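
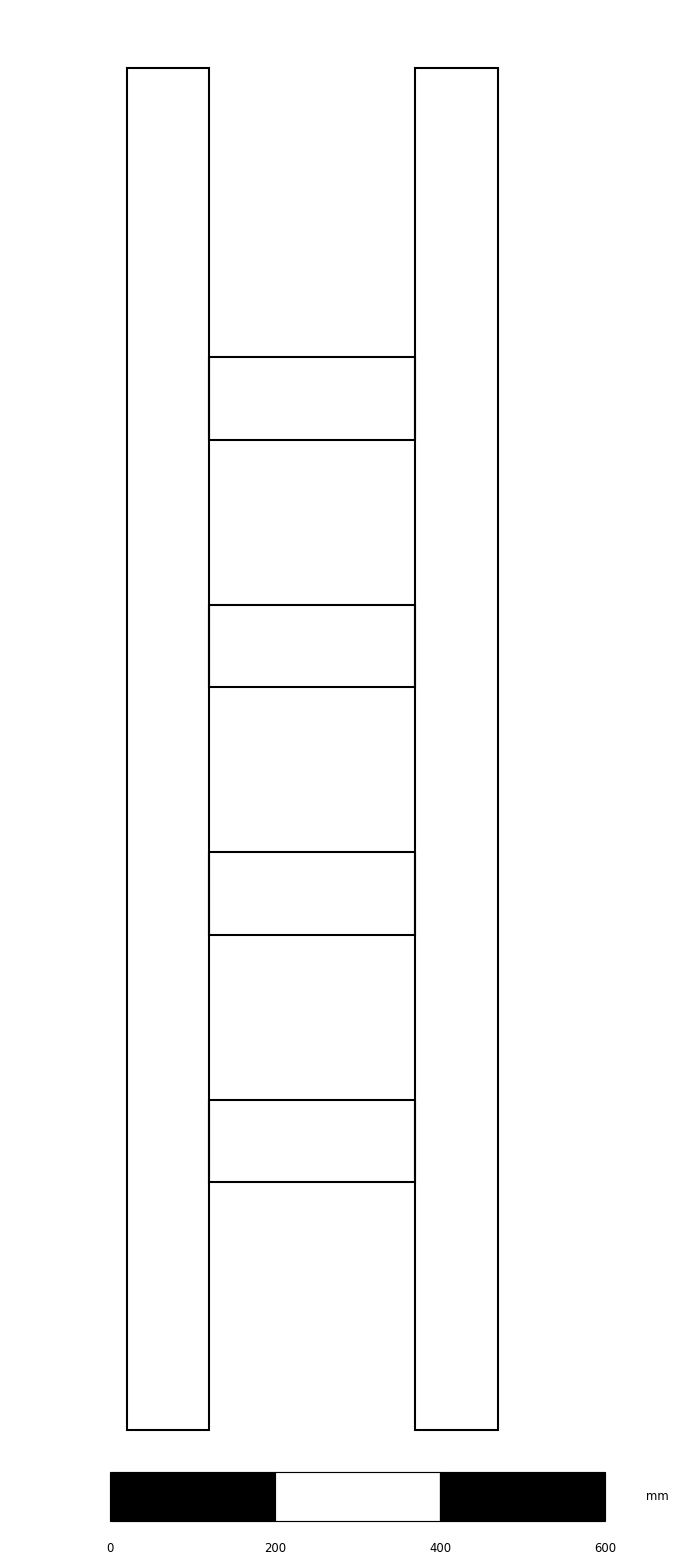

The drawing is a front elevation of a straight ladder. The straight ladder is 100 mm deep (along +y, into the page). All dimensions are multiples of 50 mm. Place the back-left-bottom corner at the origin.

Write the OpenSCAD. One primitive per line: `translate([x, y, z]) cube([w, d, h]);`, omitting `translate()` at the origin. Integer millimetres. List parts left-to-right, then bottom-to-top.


cube([100, 100, 1650]);
translate([100, 0, 300]) cube([250, 100, 100]);
translate([100, 0, 600]) cube([250, 100, 100]);
translate([100, 0, 900]) cube([250, 100, 100]);
translate([100, 0, 1200]) cube([250, 100, 100]);
translate([350, 0, 0]) cube([100, 100, 1650]);


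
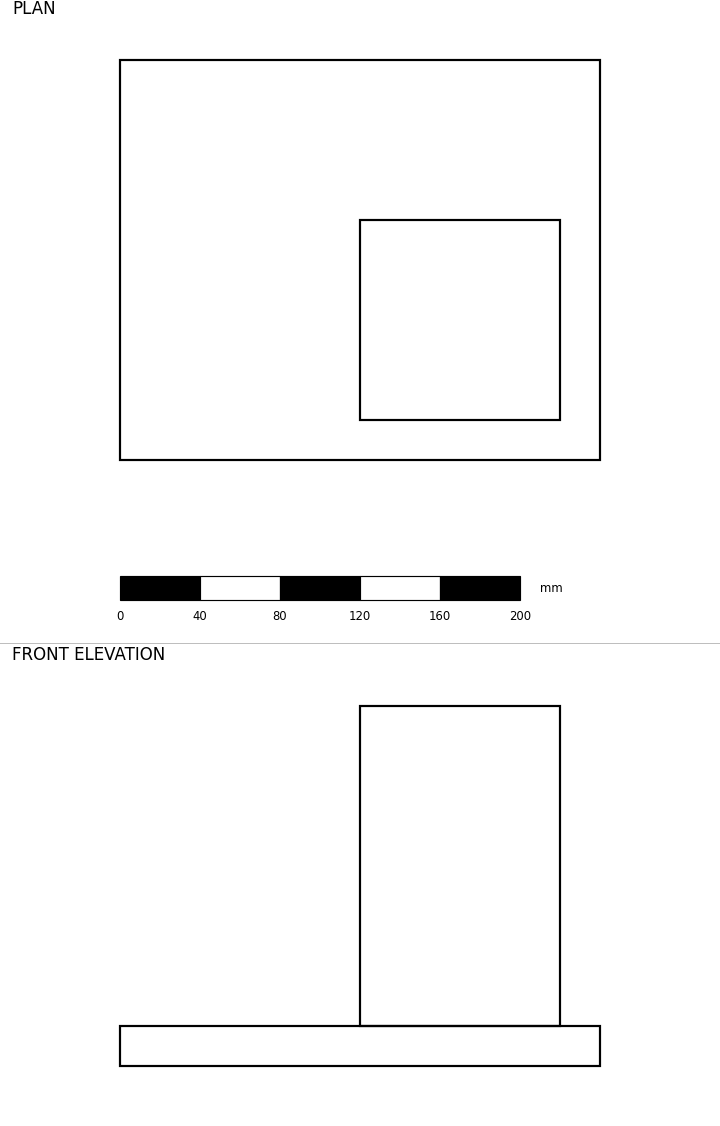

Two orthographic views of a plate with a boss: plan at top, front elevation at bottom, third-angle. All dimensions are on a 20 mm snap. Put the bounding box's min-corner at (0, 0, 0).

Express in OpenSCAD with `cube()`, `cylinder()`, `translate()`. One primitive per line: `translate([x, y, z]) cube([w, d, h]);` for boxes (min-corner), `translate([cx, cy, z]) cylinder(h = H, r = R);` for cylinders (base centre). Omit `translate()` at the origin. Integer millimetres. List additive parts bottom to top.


cube([240, 200, 20]);
translate([120, 20, 20]) cube([100, 100, 160]);


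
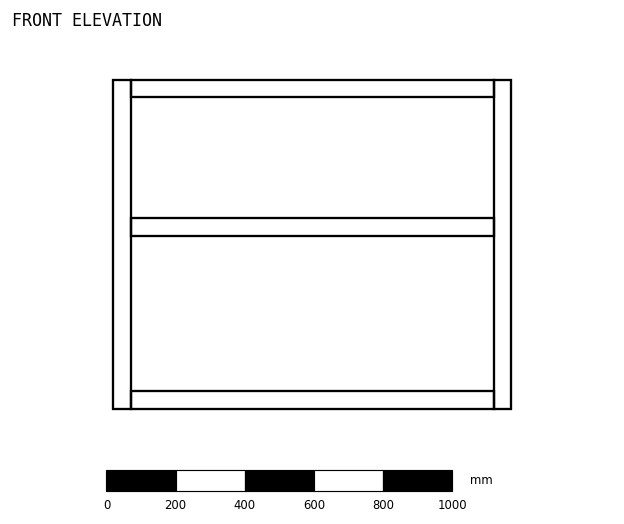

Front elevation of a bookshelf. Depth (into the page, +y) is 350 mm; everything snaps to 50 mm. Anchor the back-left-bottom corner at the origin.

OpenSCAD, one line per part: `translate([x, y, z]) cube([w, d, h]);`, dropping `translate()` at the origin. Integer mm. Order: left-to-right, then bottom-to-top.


cube([50, 350, 950]);
translate([50, 0, 0]) cube([1050, 350, 50]);
translate([50, 0, 500]) cube([1050, 350, 50]);
translate([50, 0, 900]) cube([1050, 350, 50]);
translate([1100, 0, 0]) cube([50, 350, 950]);


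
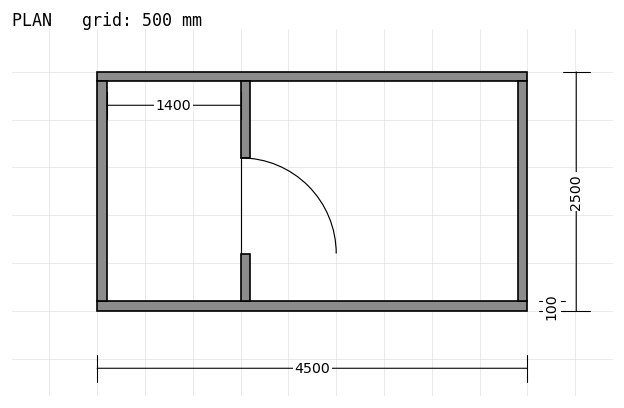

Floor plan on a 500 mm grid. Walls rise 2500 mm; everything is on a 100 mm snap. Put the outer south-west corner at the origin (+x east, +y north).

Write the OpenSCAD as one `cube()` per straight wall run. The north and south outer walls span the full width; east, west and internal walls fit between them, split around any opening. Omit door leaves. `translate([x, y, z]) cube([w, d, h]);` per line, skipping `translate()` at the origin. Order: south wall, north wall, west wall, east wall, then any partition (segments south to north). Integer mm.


cube([4500, 100, 2500]);
translate([0, 2400, 0]) cube([4500, 100, 2500]);
translate([0, 100, 0]) cube([100, 2300, 2500]);
translate([4400, 100, 0]) cube([100, 2300, 2500]);
translate([1500, 100, 0]) cube([100, 500, 2500]);
translate([1500, 1600, 0]) cube([100, 800, 2500]);


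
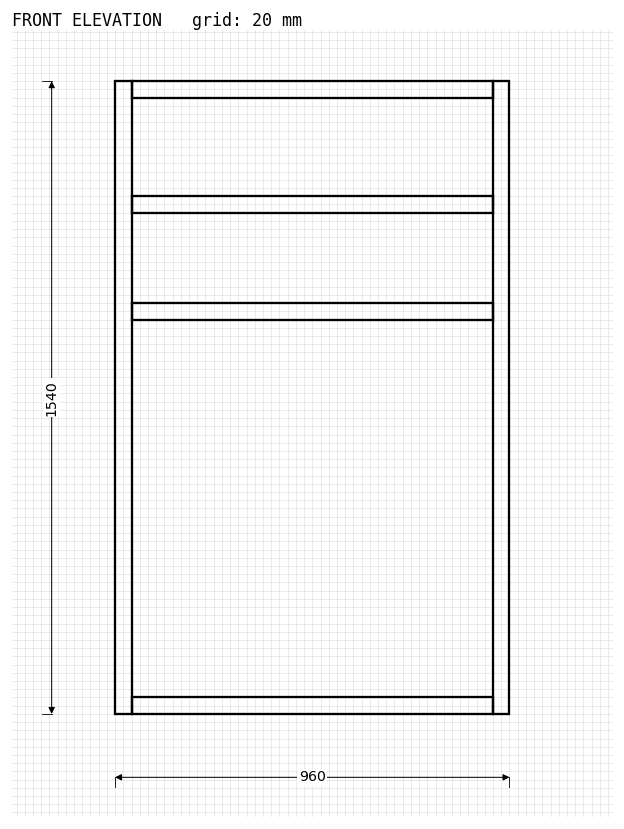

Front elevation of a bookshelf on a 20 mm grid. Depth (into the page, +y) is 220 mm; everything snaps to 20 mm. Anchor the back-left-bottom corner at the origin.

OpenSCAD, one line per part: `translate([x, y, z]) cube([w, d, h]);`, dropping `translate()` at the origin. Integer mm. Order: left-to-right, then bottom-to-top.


cube([40, 220, 1540]);
translate([40, 0, 0]) cube([880, 220, 40]);
translate([40, 0, 960]) cube([880, 220, 40]);
translate([40, 0, 1220]) cube([880, 220, 40]);
translate([40, 0, 1500]) cube([880, 220, 40]);
translate([920, 0, 0]) cube([40, 220, 1540]);


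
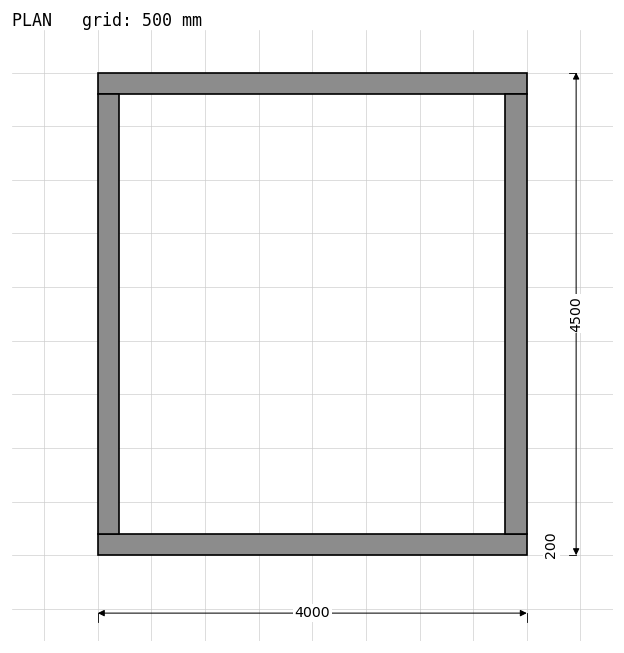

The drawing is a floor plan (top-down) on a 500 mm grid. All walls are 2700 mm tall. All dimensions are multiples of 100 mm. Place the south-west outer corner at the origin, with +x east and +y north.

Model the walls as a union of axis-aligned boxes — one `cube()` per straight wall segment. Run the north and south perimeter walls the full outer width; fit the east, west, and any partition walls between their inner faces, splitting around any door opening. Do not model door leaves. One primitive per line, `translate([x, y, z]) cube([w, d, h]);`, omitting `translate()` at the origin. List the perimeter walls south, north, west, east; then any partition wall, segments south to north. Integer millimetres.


cube([4000, 200, 2700]);
translate([0, 4300, 0]) cube([4000, 200, 2700]);
translate([0, 200, 0]) cube([200, 4100, 2700]);
translate([3800, 200, 0]) cube([200, 4100, 2700]);


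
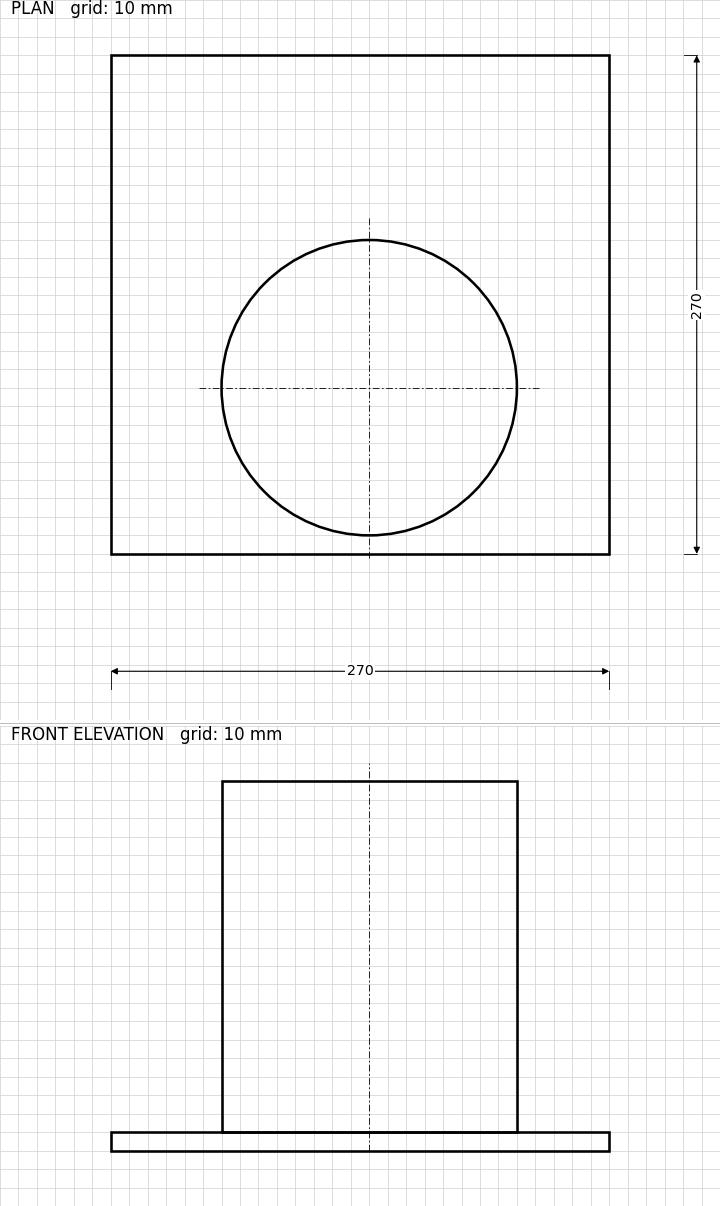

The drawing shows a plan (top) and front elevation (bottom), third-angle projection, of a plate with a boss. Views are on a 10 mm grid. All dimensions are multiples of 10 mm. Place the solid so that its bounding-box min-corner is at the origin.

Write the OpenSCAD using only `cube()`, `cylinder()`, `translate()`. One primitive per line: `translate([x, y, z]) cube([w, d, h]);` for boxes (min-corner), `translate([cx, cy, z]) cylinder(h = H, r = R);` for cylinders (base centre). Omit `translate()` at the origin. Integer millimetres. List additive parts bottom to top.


cube([270, 270, 10]);
translate([140, 90, 10]) cylinder(h = 190, r = 80);


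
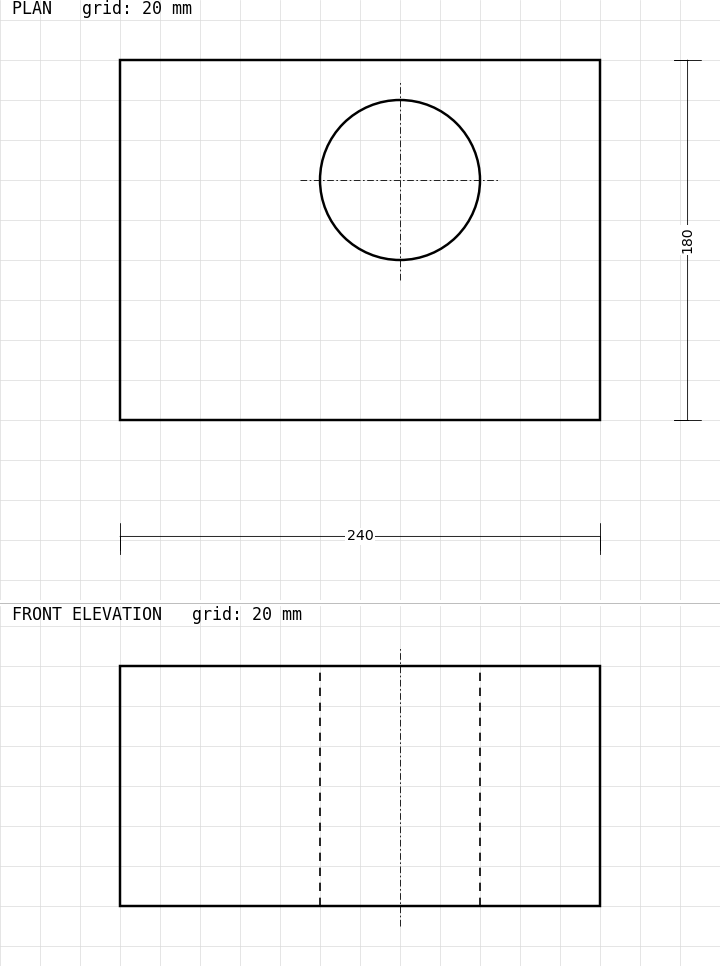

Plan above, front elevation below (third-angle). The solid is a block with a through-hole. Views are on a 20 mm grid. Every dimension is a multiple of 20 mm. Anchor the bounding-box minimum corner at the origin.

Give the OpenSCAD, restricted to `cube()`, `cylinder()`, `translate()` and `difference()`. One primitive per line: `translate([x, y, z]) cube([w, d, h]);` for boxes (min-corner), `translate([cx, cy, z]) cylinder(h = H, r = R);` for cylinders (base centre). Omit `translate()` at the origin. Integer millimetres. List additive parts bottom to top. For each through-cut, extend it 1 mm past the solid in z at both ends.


difference() {
  cube([240, 180, 120]);
  translate([140, 120, -1]) cylinder(h = 122, r = 40);
}


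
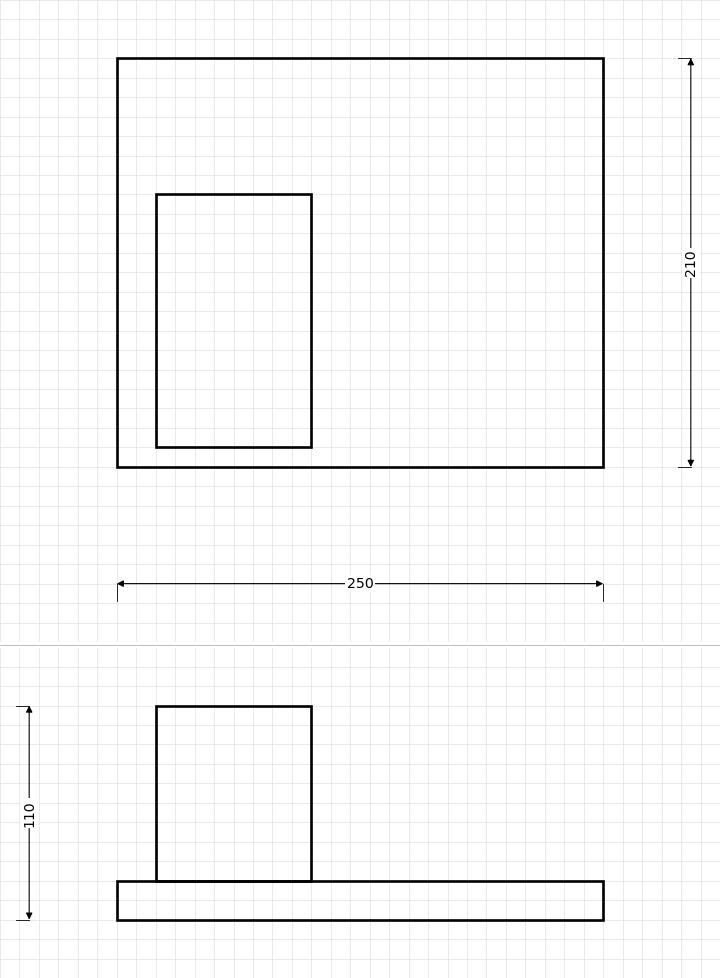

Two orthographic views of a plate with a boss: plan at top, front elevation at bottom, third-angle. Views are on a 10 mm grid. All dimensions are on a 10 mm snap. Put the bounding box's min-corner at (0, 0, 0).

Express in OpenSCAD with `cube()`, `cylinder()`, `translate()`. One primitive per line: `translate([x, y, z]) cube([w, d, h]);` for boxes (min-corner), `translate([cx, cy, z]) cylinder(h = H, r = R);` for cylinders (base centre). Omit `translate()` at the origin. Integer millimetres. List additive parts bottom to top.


cube([250, 210, 20]);
translate([20, 10, 20]) cube([80, 130, 90]);


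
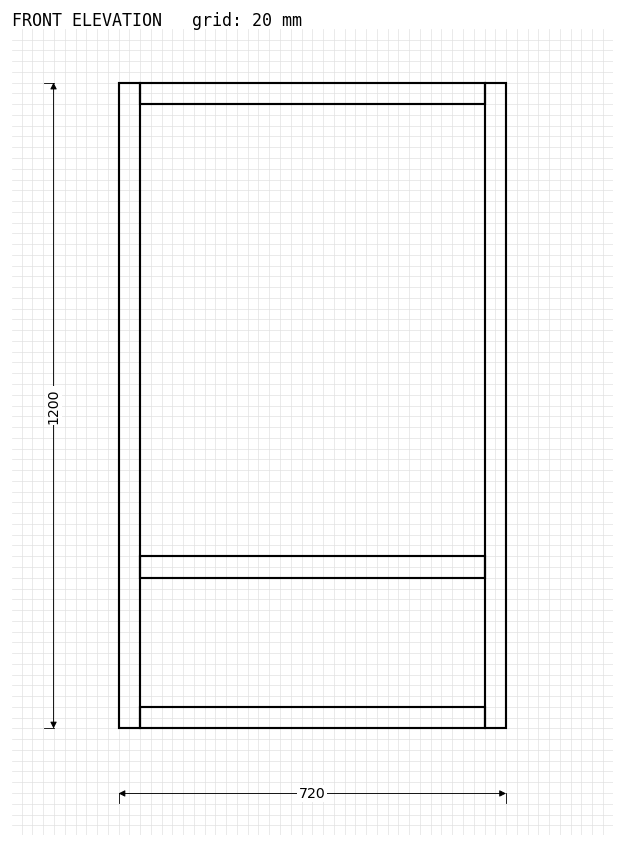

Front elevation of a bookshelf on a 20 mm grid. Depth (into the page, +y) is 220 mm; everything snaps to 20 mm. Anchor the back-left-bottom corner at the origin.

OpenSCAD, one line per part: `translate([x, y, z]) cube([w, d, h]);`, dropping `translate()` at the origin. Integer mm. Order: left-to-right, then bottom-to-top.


cube([40, 220, 1200]);
translate([40, 0, 0]) cube([640, 220, 40]);
translate([40, 0, 280]) cube([640, 220, 40]);
translate([40, 0, 1160]) cube([640, 220, 40]);
translate([680, 0, 0]) cube([40, 220, 1200]);


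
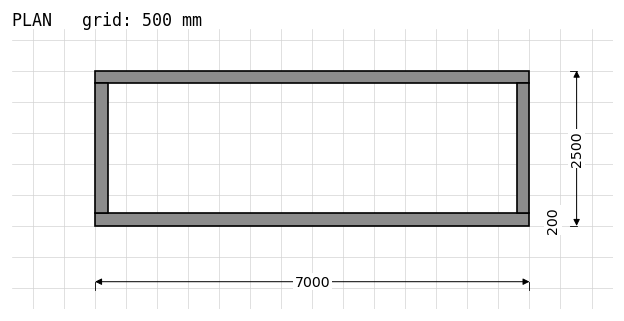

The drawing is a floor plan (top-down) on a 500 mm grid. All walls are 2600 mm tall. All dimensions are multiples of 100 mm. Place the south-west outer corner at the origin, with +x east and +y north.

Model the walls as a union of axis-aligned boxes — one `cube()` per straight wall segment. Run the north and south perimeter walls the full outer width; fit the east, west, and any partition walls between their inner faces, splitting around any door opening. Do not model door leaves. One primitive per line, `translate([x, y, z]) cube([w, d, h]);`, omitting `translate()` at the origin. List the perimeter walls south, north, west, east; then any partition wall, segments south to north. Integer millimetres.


cube([7000, 200, 2600]);
translate([0, 2300, 0]) cube([7000, 200, 2600]);
translate([0, 200, 0]) cube([200, 2100, 2600]);
translate([6800, 200, 0]) cube([200, 2100, 2600]);


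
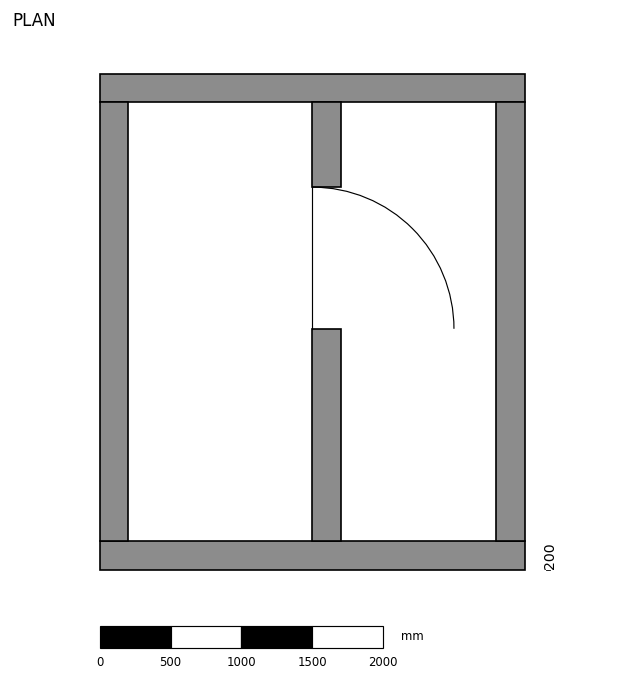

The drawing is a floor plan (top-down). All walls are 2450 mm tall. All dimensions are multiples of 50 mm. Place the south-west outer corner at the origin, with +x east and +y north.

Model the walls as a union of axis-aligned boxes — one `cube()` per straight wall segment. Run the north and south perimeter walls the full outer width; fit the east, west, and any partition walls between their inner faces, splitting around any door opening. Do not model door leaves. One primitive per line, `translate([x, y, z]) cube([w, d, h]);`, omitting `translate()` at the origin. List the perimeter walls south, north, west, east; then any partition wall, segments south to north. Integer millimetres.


cube([3000, 200, 2450]);
translate([0, 3300, 0]) cube([3000, 200, 2450]);
translate([0, 200, 0]) cube([200, 3100, 2450]);
translate([2800, 200, 0]) cube([200, 3100, 2450]);
translate([1500, 200, 0]) cube([200, 1500, 2450]);
translate([1500, 2700, 0]) cube([200, 600, 2450]);


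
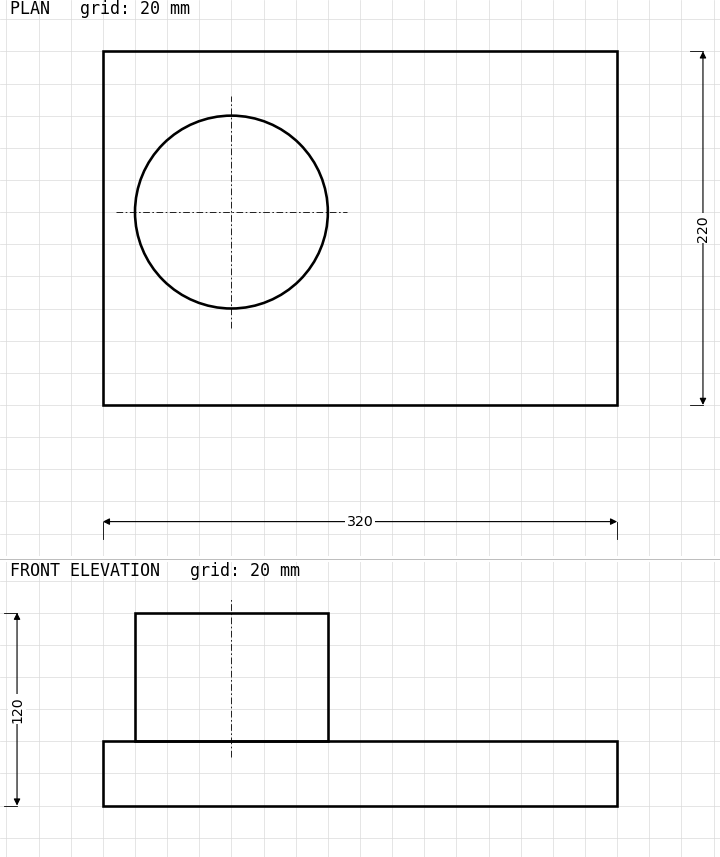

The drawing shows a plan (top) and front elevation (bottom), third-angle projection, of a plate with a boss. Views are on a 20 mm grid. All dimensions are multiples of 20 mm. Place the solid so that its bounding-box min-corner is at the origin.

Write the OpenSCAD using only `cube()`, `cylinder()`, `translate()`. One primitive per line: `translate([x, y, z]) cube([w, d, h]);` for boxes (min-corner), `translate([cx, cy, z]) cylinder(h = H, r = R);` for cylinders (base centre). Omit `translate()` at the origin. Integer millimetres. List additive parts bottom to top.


cube([320, 220, 40]);
translate([80, 120, 40]) cylinder(h = 80, r = 60);


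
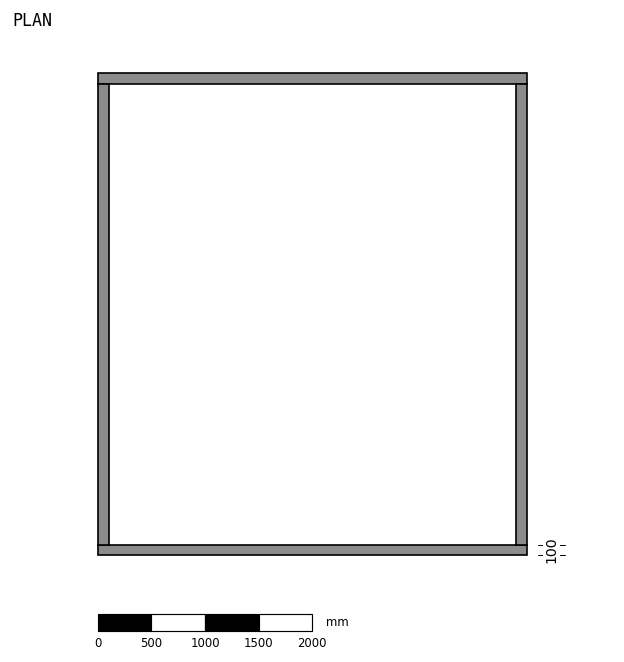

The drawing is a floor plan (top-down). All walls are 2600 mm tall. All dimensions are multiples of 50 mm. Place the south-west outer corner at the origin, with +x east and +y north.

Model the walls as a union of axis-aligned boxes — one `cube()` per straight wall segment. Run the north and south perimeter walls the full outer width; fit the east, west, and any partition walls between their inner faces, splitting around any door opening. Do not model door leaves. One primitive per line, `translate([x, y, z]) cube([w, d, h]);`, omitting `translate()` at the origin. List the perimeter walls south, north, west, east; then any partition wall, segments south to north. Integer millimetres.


cube([4000, 100, 2600]);
translate([0, 4400, 0]) cube([4000, 100, 2600]);
translate([0, 100, 0]) cube([100, 4300, 2600]);
translate([3900, 100, 0]) cube([100, 4300, 2600]);


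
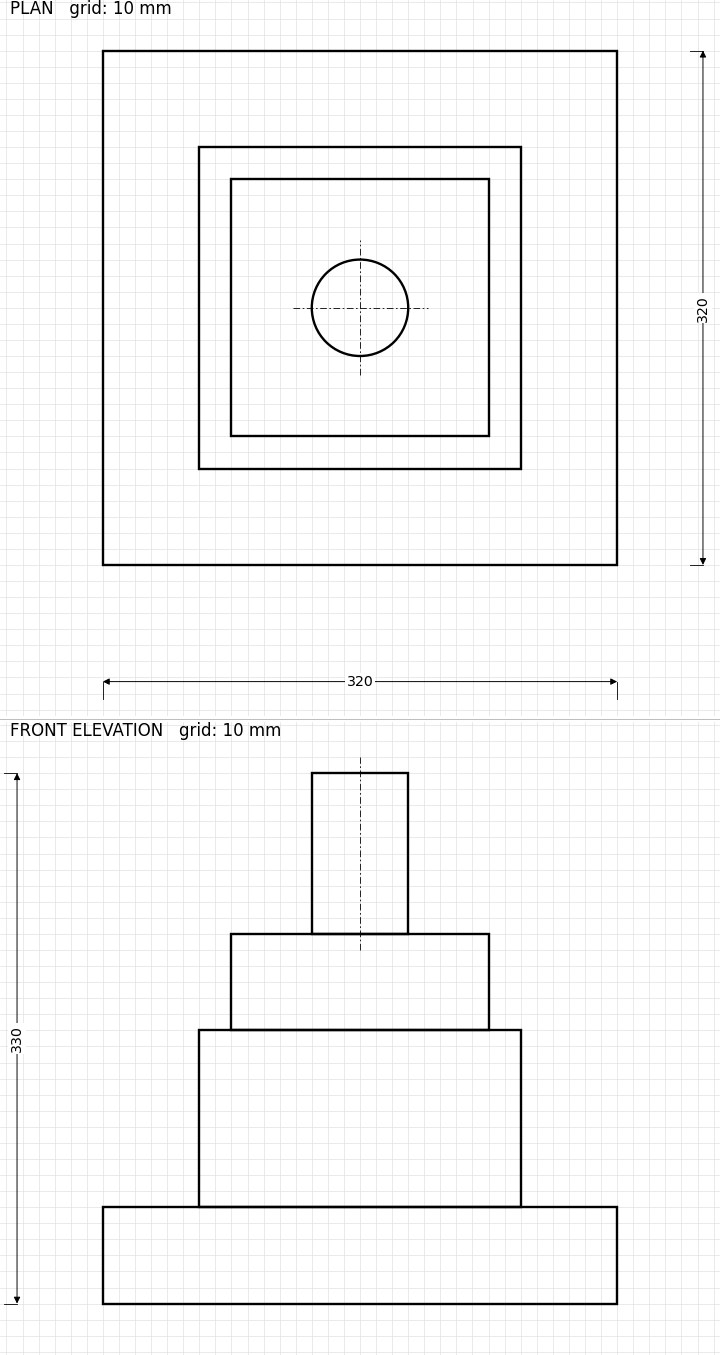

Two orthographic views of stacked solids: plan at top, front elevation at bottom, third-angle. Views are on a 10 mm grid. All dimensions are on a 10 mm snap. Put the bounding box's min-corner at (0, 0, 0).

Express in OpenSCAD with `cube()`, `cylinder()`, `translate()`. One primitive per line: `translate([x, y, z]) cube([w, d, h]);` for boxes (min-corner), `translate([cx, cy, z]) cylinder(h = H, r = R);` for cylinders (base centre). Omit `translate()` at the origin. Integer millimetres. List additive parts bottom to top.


cube([320, 320, 60]);
translate([60, 60, 60]) cube([200, 200, 110]);
translate([80, 80, 170]) cube([160, 160, 60]);
translate([160, 160, 230]) cylinder(h = 100, r = 30);


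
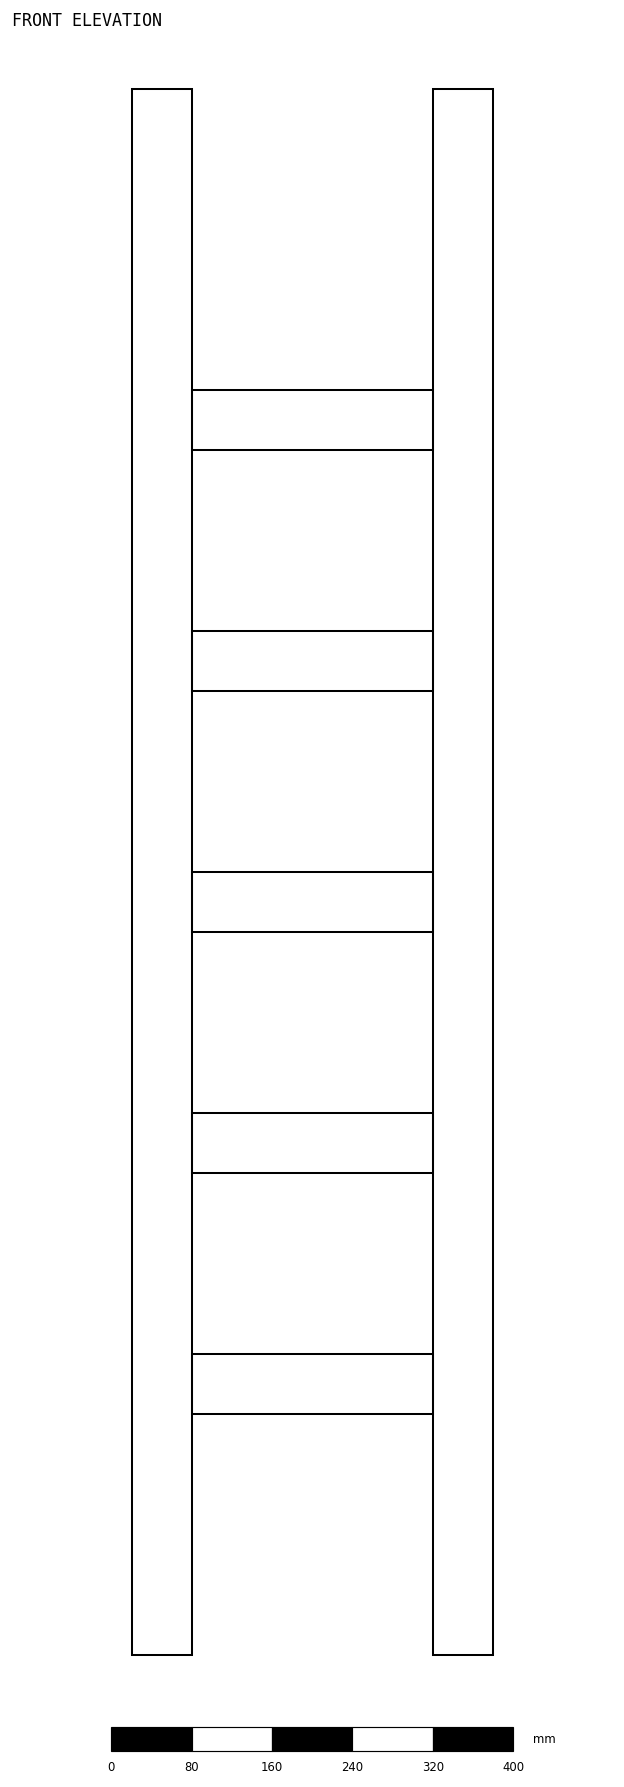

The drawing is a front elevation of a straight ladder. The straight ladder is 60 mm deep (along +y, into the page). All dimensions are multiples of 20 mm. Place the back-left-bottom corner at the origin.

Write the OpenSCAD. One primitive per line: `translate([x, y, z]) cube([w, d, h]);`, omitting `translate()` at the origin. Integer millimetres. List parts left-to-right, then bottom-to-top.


cube([60, 60, 1560]);
translate([60, 0, 240]) cube([240, 60, 60]);
translate([60, 0, 480]) cube([240, 60, 60]);
translate([60, 0, 720]) cube([240, 60, 60]);
translate([60, 0, 960]) cube([240, 60, 60]);
translate([60, 0, 1200]) cube([240, 60, 60]);
translate([300, 0, 0]) cube([60, 60, 1560]);


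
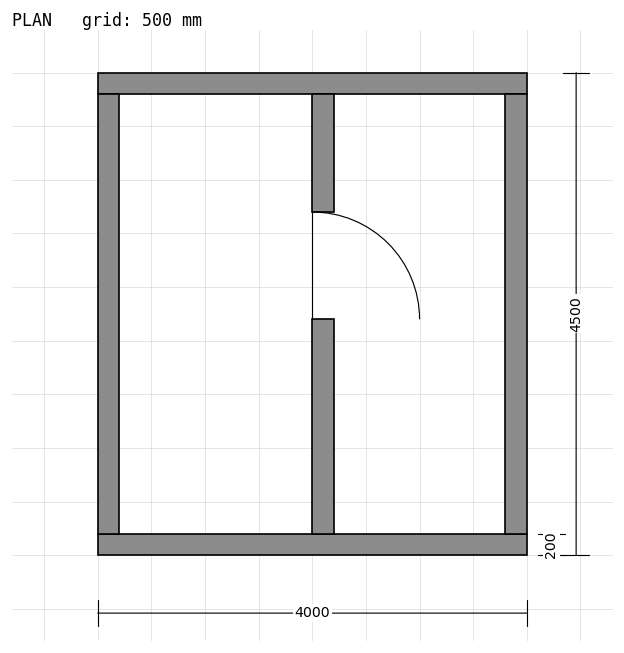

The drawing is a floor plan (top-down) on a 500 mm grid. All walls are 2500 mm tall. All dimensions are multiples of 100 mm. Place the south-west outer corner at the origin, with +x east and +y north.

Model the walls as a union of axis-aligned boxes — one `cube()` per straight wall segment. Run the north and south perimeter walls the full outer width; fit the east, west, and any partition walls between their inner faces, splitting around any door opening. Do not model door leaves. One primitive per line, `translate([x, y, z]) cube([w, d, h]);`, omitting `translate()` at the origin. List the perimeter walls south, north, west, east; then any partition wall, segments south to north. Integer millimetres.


cube([4000, 200, 2500]);
translate([0, 4300, 0]) cube([4000, 200, 2500]);
translate([0, 200, 0]) cube([200, 4100, 2500]);
translate([3800, 200, 0]) cube([200, 4100, 2500]);
translate([2000, 200, 0]) cube([200, 2000, 2500]);
translate([2000, 3200, 0]) cube([200, 1100, 2500]);


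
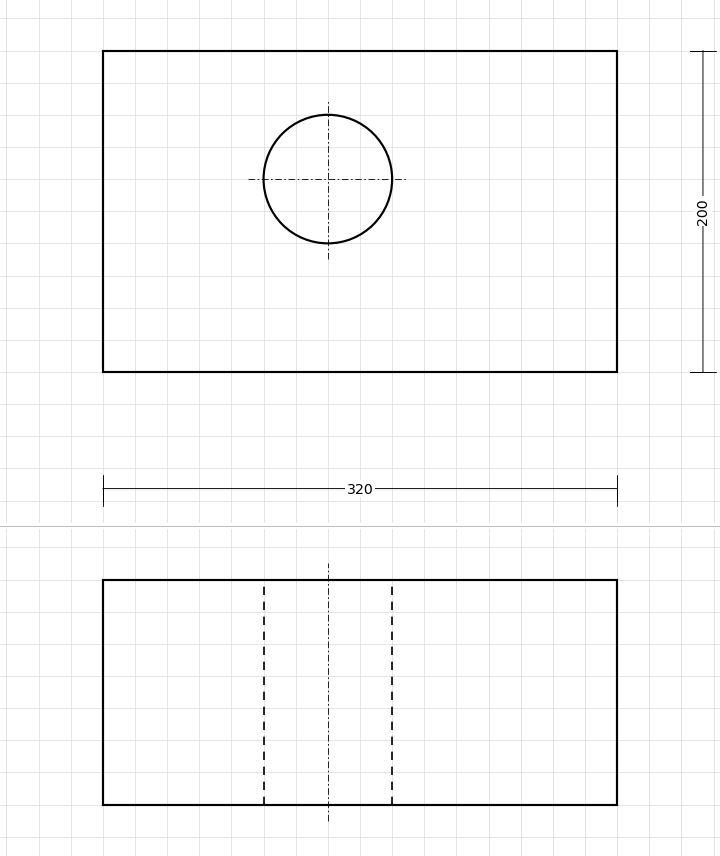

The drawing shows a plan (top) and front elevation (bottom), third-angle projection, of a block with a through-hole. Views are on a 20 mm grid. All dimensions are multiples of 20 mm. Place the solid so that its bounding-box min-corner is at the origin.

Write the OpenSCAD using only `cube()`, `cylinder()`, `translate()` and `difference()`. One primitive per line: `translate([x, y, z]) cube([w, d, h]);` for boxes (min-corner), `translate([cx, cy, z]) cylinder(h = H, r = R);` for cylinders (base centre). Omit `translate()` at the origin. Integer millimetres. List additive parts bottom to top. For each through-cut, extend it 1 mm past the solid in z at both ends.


difference() {
  cube([320, 200, 140]);
  translate([140, 120, -1]) cylinder(h = 142, r = 40);
}


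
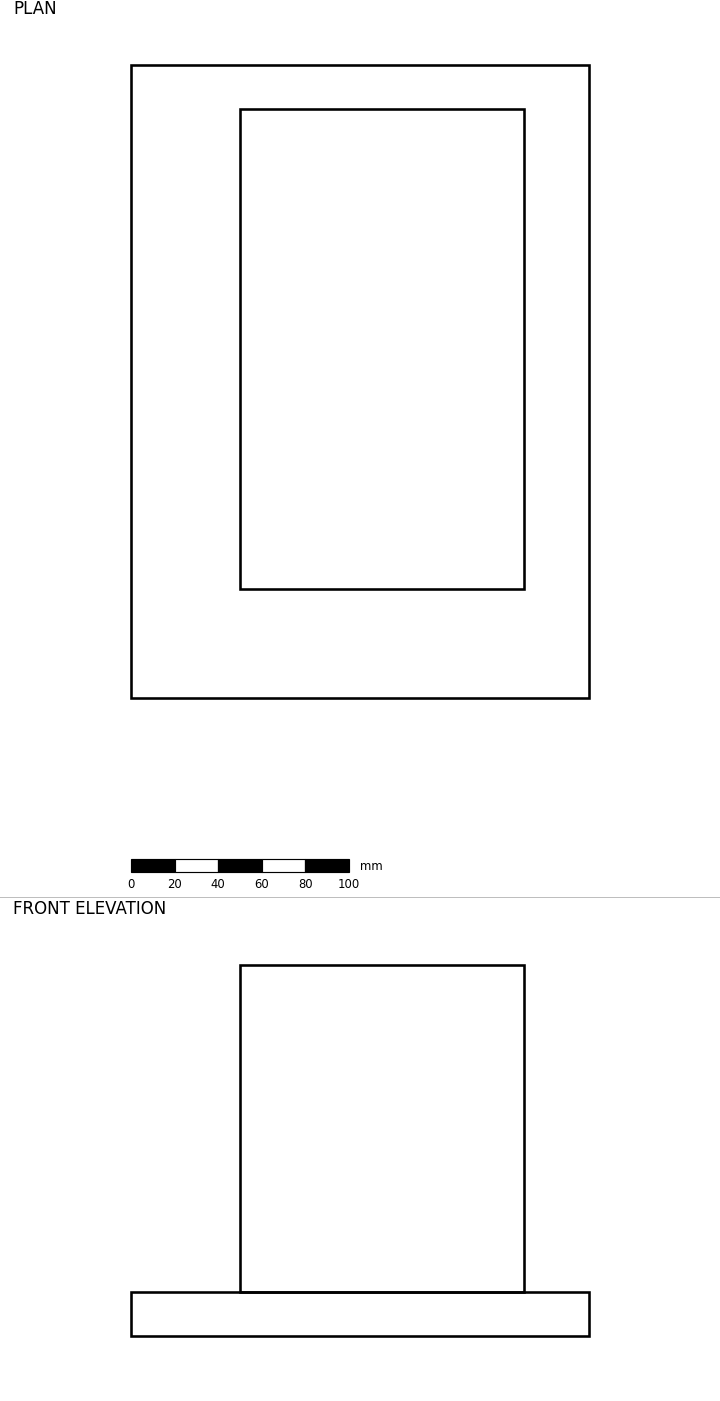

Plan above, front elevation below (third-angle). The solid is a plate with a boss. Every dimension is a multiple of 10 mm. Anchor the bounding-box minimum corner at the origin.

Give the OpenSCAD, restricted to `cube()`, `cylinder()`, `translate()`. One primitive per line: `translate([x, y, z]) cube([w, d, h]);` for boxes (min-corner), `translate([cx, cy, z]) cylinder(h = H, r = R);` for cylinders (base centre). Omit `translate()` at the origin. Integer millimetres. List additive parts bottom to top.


cube([210, 290, 20]);
translate([50, 50, 20]) cube([130, 220, 150]);


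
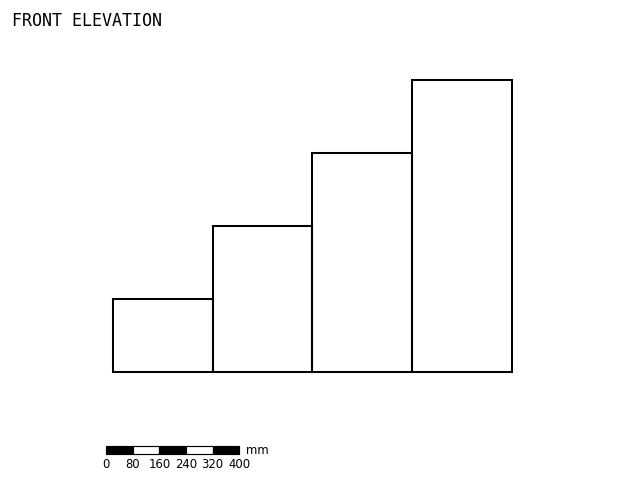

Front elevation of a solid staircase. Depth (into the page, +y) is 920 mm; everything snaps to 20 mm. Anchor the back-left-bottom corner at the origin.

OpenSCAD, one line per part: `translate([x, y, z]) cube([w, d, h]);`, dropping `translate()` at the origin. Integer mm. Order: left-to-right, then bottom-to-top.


cube([300, 920, 220]);
translate([300, 0, 0]) cube([300, 920, 440]);
translate([600, 0, 0]) cube([300, 920, 660]);
translate([900, 0, 0]) cube([300, 920, 880]);


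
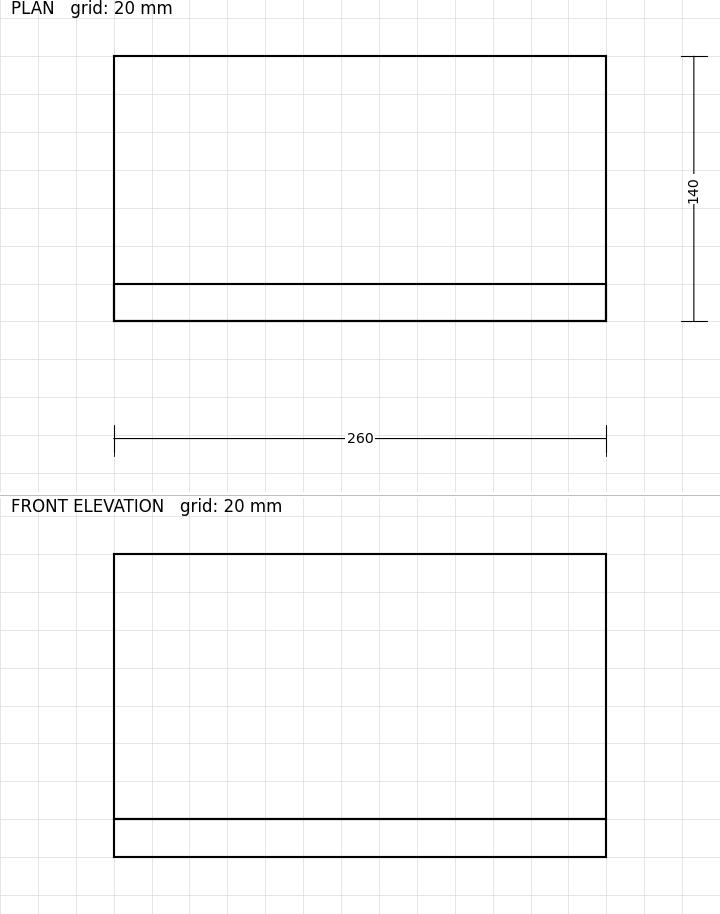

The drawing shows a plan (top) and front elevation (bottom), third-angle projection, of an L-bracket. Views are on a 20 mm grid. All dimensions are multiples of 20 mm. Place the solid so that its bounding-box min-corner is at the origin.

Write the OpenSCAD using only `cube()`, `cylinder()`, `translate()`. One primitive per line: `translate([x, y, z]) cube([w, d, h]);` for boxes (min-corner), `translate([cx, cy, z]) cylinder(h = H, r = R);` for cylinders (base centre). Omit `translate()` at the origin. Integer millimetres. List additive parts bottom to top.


cube([260, 140, 20]);
translate([0, 0, 20]) cube([260, 20, 140]);


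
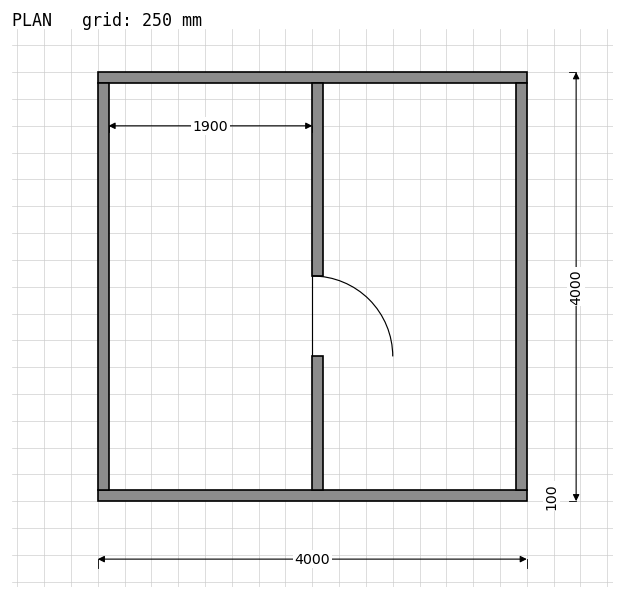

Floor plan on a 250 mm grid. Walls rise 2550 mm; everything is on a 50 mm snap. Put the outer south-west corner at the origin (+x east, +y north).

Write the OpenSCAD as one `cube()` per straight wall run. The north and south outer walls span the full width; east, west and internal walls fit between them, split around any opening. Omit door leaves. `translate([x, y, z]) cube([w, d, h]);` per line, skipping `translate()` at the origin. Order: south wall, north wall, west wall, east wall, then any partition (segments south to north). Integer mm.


cube([4000, 100, 2550]);
translate([0, 3900, 0]) cube([4000, 100, 2550]);
translate([0, 100, 0]) cube([100, 3800, 2550]);
translate([3900, 100, 0]) cube([100, 3800, 2550]);
translate([2000, 100, 0]) cube([100, 1250, 2550]);
translate([2000, 2100, 0]) cube([100, 1800, 2550]);


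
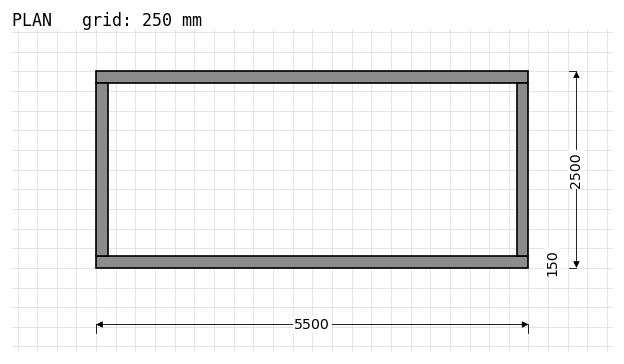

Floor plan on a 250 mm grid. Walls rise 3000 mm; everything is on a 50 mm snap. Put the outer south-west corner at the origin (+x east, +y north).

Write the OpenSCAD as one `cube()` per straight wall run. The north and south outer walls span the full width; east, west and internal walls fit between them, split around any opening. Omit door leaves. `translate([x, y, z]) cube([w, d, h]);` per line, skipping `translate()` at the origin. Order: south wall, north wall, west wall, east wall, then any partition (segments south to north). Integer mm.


cube([5500, 150, 3000]);
translate([0, 2350, 0]) cube([5500, 150, 3000]);
translate([0, 150, 0]) cube([150, 2200, 3000]);
translate([5350, 150, 0]) cube([150, 2200, 3000]);


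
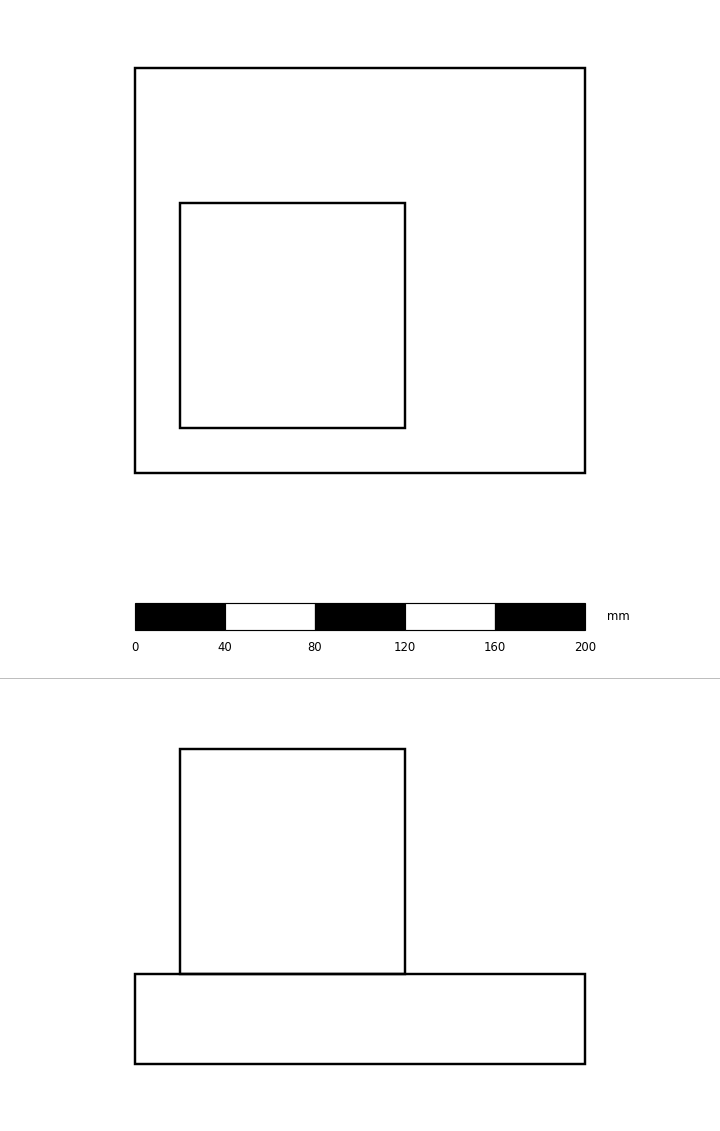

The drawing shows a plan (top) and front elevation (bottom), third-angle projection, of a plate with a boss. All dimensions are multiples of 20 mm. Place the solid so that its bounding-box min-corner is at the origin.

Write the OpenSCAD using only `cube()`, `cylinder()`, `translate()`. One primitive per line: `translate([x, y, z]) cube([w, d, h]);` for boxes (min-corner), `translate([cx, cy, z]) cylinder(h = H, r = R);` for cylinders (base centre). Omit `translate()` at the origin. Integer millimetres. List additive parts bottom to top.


cube([200, 180, 40]);
translate([20, 20, 40]) cube([100, 100, 100]);


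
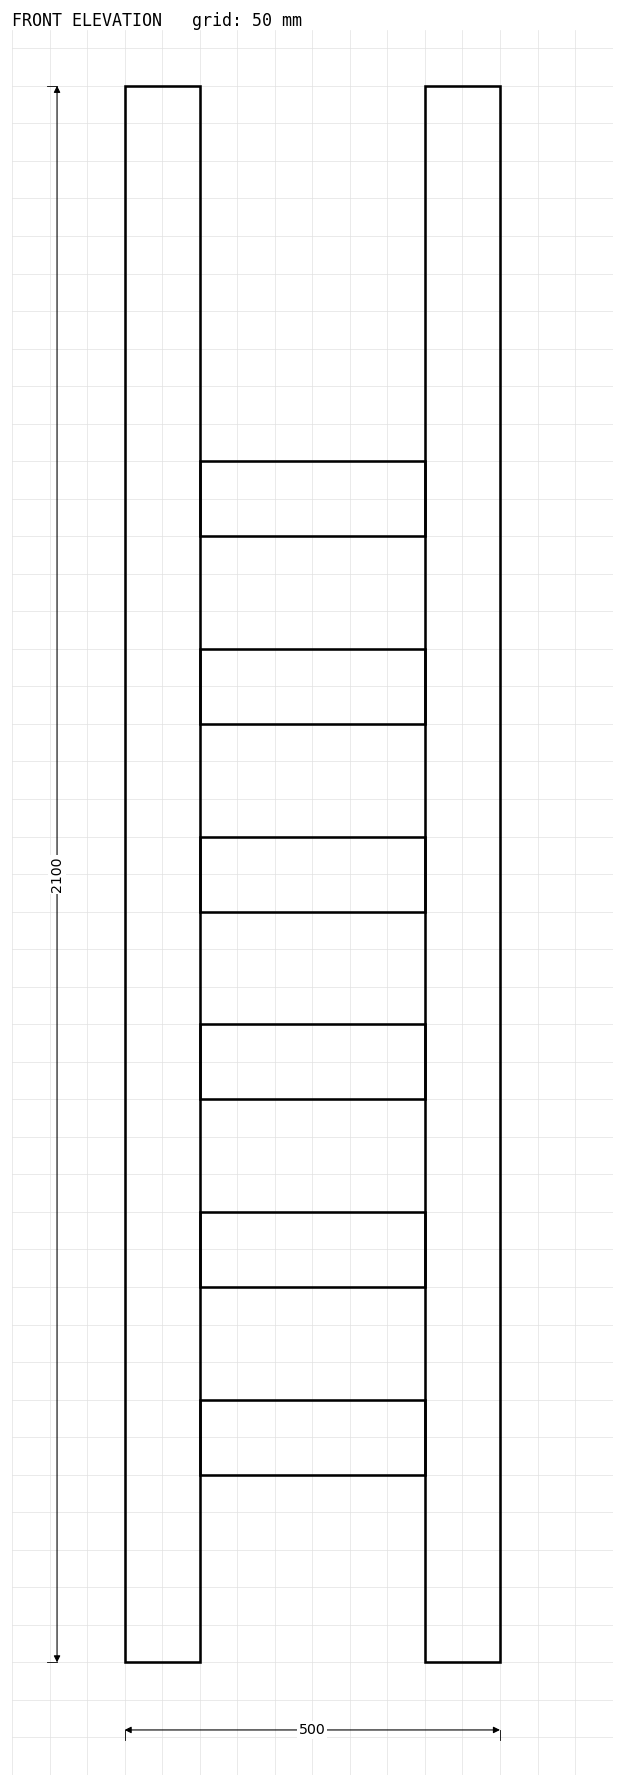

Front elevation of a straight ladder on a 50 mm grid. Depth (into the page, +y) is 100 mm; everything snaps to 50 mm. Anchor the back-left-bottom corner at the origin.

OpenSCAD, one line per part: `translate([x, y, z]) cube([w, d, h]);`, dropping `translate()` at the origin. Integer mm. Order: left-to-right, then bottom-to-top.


cube([100, 100, 2100]);
translate([100, 0, 250]) cube([300, 100, 100]);
translate([100, 0, 500]) cube([300, 100, 100]);
translate([100, 0, 750]) cube([300, 100, 100]);
translate([100, 0, 1000]) cube([300, 100, 100]);
translate([100, 0, 1250]) cube([300, 100, 100]);
translate([100, 0, 1500]) cube([300, 100, 100]);
translate([400, 0, 0]) cube([100, 100, 2100]);


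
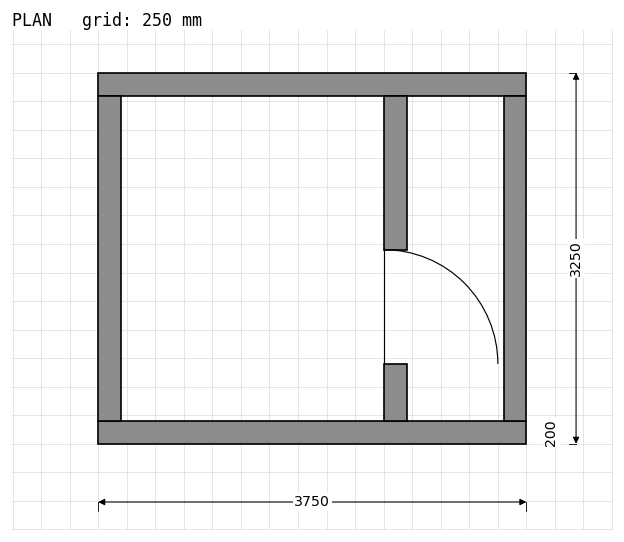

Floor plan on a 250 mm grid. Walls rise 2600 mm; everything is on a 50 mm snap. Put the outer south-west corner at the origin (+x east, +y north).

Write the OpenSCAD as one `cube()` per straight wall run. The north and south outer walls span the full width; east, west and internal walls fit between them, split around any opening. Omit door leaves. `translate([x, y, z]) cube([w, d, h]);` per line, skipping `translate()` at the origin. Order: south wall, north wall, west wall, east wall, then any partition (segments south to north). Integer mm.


cube([3750, 200, 2600]);
translate([0, 3050, 0]) cube([3750, 200, 2600]);
translate([0, 200, 0]) cube([200, 2850, 2600]);
translate([3550, 200, 0]) cube([200, 2850, 2600]);
translate([2500, 200, 0]) cube([200, 500, 2600]);
translate([2500, 1700, 0]) cube([200, 1350, 2600]);


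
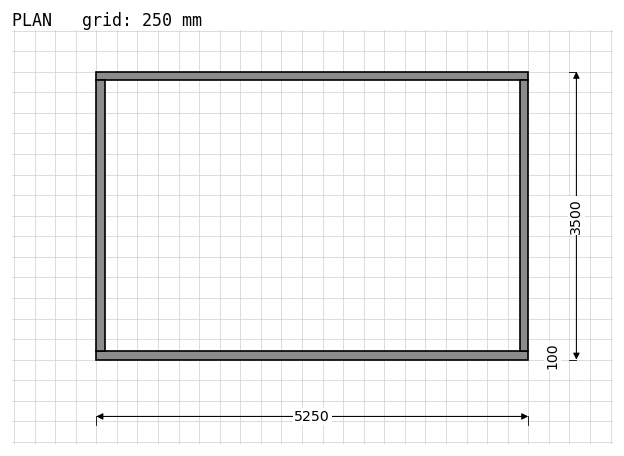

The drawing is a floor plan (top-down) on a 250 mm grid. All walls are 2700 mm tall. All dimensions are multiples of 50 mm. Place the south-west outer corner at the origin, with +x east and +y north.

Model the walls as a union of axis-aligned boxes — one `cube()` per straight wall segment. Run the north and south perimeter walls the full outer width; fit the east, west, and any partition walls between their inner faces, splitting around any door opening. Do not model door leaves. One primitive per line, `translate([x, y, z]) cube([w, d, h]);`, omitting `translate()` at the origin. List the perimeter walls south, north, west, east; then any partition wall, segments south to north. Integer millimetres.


cube([5250, 100, 2700]);
translate([0, 3400, 0]) cube([5250, 100, 2700]);
translate([0, 100, 0]) cube([100, 3300, 2700]);
translate([5150, 100, 0]) cube([100, 3300, 2700]);


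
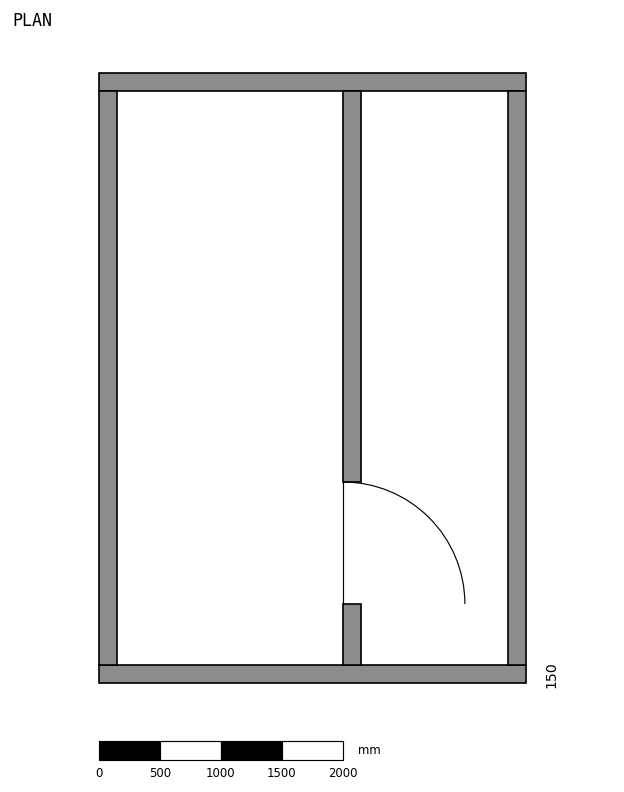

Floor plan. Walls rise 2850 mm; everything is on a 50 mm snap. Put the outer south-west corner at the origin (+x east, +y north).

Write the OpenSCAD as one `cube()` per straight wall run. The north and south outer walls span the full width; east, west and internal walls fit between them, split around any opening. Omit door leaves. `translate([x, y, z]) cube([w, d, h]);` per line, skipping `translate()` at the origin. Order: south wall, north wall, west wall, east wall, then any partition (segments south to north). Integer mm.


cube([3500, 150, 2850]);
translate([0, 4850, 0]) cube([3500, 150, 2850]);
translate([0, 150, 0]) cube([150, 4700, 2850]);
translate([3350, 150, 0]) cube([150, 4700, 2850]);
translate([2000, 150, 0]) cube([150, 500, 2850]);
translate([2000, 1650, 0]) cube([150, 3200, 2850]);


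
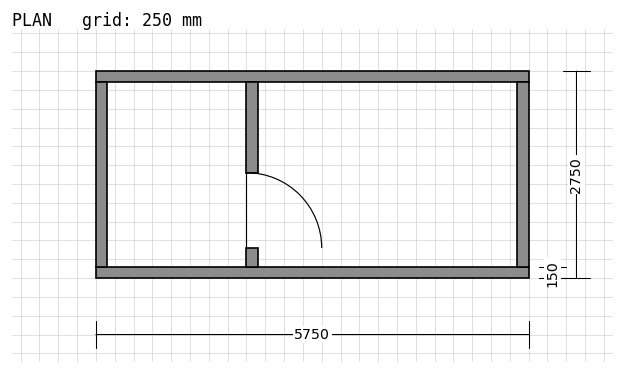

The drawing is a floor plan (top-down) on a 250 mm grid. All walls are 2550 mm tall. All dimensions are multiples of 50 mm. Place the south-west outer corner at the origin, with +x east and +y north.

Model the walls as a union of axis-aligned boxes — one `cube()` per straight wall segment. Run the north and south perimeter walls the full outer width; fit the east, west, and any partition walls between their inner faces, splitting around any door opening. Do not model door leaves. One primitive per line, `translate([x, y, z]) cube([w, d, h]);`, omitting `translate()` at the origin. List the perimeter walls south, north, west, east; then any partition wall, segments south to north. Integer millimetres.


cube([5750, 150, 2550]);
translate([0, 2600, 0]) cube([5750, 150, 2550]);
translate([0, 150, 0]) cube([150, 2450, 2550]);
translate([5600, 150, 0]) cube([150, 2450, 2550]);
translate([2000, 150, 0]) cube([150, 250, 2550]);
translate([2000, 1400, 0]) cube([150, 1200, 2550]);


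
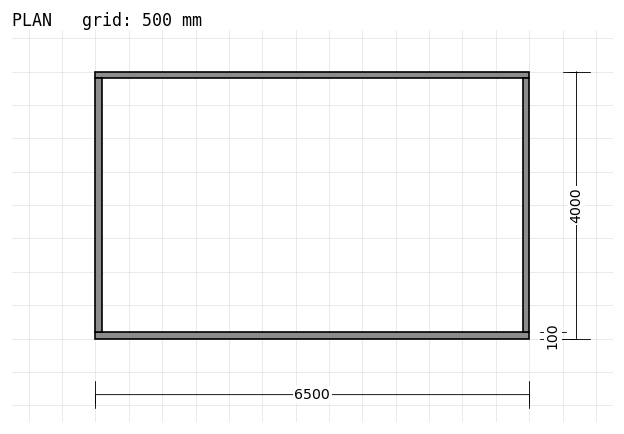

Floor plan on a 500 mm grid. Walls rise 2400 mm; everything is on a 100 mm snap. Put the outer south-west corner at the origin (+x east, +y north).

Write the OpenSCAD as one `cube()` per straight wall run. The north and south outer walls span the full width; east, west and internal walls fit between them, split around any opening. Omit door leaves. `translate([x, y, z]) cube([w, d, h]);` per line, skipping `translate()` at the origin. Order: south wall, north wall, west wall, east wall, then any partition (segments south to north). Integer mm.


cube([6500, 100, 2400]);
translate([0, 3900, 0]) cube([6500, 100, 2400]);
translate([0, 100, 0]) cube([100, 3800, 2400]);
translate([6400, 100, 0]) cube([100, 3800, 2400]);


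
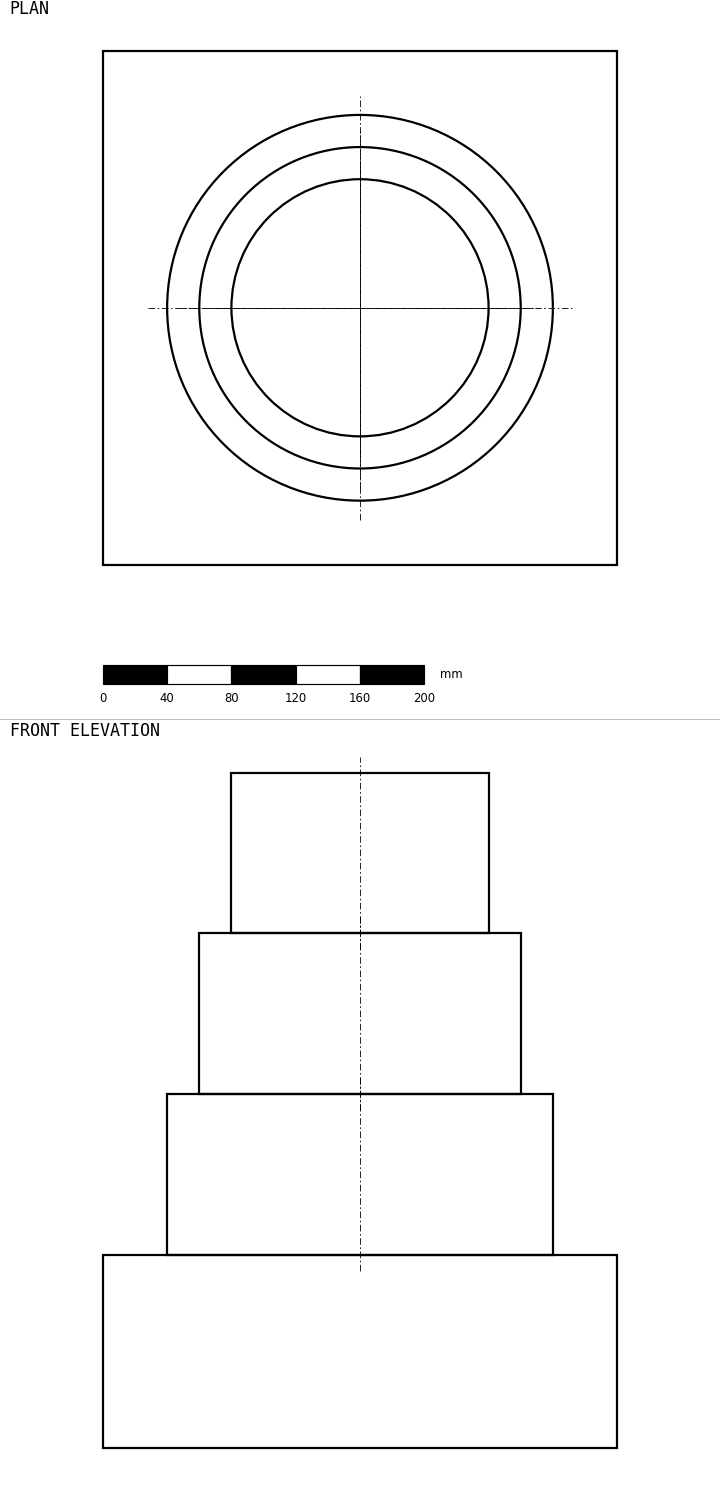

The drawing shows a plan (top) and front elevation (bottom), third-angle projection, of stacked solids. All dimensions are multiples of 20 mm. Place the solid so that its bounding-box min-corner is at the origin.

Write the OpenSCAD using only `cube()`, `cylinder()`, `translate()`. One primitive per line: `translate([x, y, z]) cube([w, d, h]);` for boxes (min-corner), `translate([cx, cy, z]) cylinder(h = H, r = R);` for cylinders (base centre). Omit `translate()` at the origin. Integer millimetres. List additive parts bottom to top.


cube([320, 320, 120]);
translate([160, 160, 120]) cylinder(h = 100, r = 120);
translate([160, 160, 220]) cylinder(h = 100, r = 100);
translate([160, 160, 320]) cylinder(h = 100, r = 80);


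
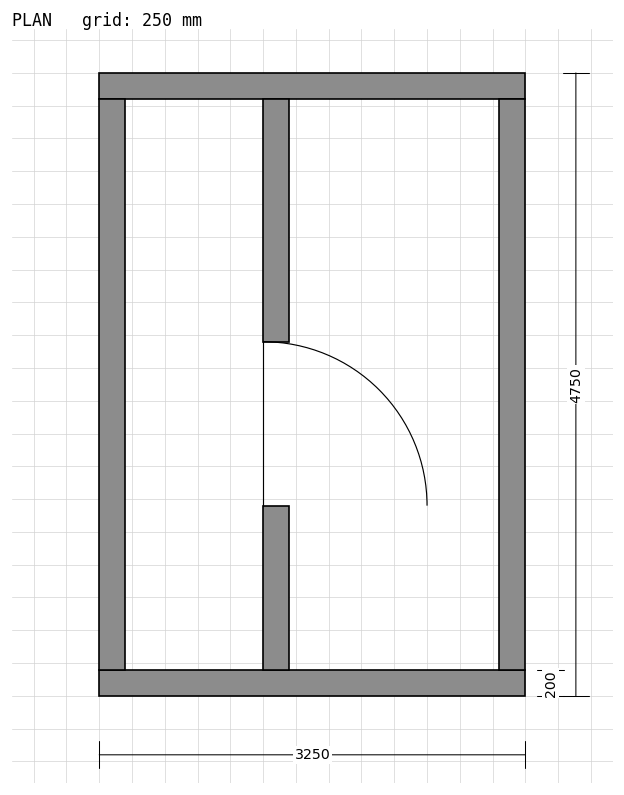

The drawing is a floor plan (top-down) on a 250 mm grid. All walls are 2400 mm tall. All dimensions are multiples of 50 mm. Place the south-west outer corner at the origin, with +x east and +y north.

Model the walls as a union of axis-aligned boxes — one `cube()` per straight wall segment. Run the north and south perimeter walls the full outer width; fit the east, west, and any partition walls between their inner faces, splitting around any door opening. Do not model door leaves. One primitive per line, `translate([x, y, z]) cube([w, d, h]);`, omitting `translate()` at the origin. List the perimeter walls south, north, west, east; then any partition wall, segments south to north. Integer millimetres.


cube([3250, 200, 2400]);
translate([0, 4550, 0]) cube([3250, 200, 2400]);
translate([0, 200, 0]) cube([200, 4350, 2400]);
translate([3050, 200, 0]) cube([200, 4350, 2400]);
translate([1250, 200, 0]) cube([200, 1250, 2400]);
translate([1250, 2700, 0]) cube([200, 1850, 2400]);


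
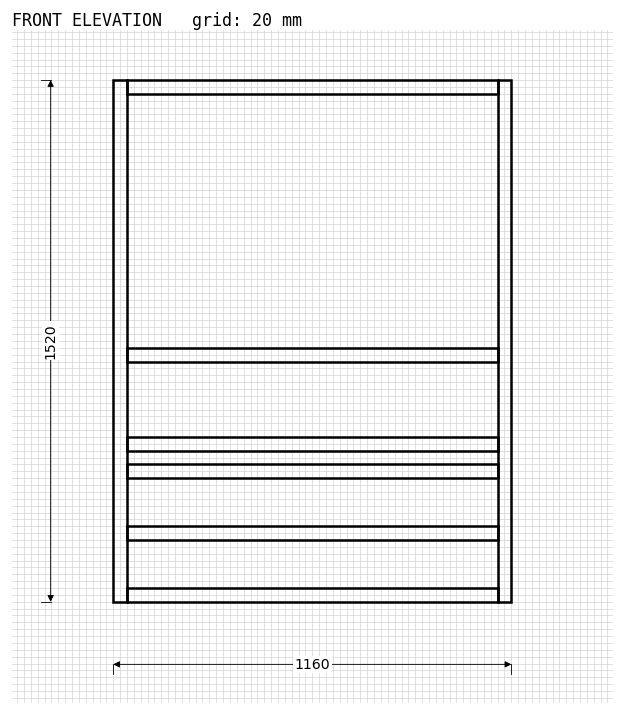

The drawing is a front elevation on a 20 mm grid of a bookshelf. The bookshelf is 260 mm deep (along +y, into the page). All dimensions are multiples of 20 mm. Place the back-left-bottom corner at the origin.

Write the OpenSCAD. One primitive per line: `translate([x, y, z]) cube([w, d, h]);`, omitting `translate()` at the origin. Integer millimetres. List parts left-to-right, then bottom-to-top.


cube([40, 260, 1520]);
translate([40, 0, 0]) cube([1080, 260, 40]);
translate([40, 0, 180]) cube([1080, 260, 40]);
translate([40, 0, 360]) cube([1080, 260, 40]);
translate([40, 0, 440]) cube([1080, 260, 40]);
translate([40, 0, 700]) cube([1080, 260, 40]);
translate([40, 0, 1480]) cube([1080, 260, 40]);
translate([1120, 0, 0]) cube([40, 260, 1520]);


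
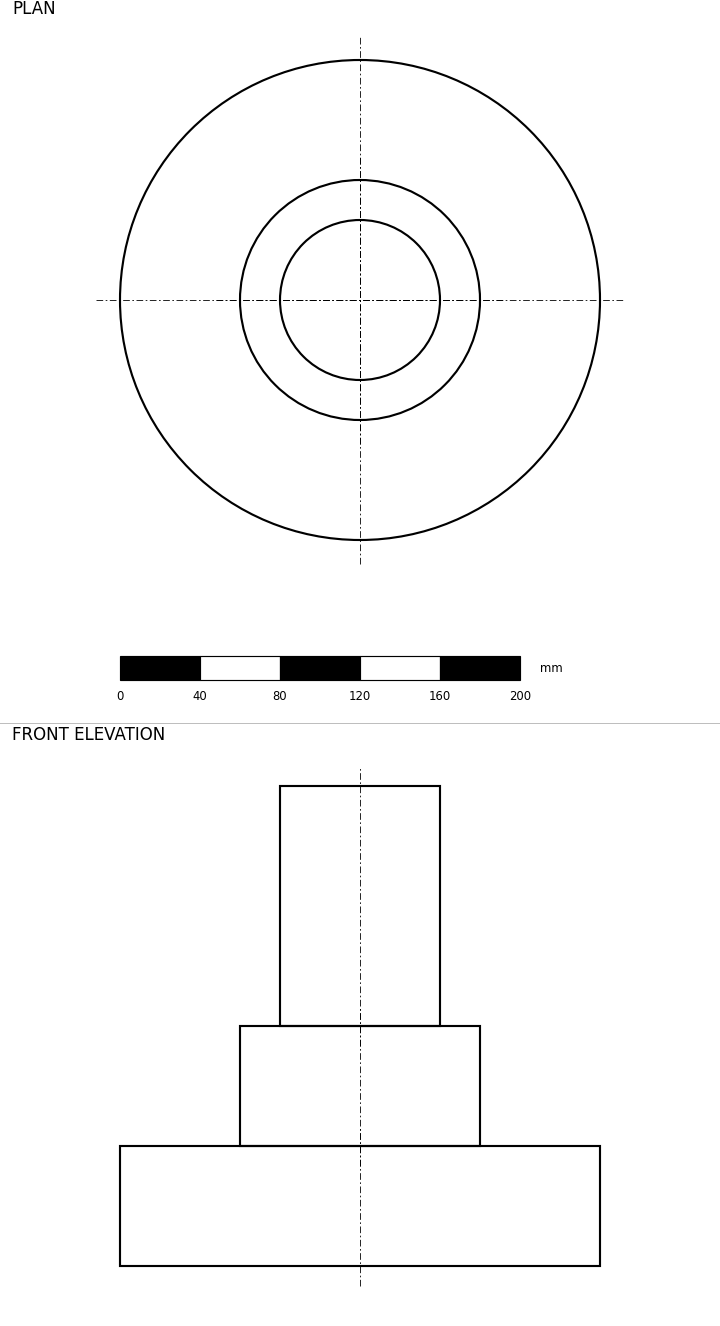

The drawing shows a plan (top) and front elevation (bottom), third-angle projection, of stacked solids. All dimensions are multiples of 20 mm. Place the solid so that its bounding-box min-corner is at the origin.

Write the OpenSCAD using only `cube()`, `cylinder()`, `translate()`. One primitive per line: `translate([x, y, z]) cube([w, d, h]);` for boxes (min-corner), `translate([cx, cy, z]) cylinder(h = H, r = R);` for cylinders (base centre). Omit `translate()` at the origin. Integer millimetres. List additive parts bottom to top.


translate([120, 120, 0]) cylinder(h = 60, r = 120);
translate([120, 120, 60]) cylinder(h = 60, r = 60);
translate([120, 120, 120]) cylinder(h = 120, r = 40);


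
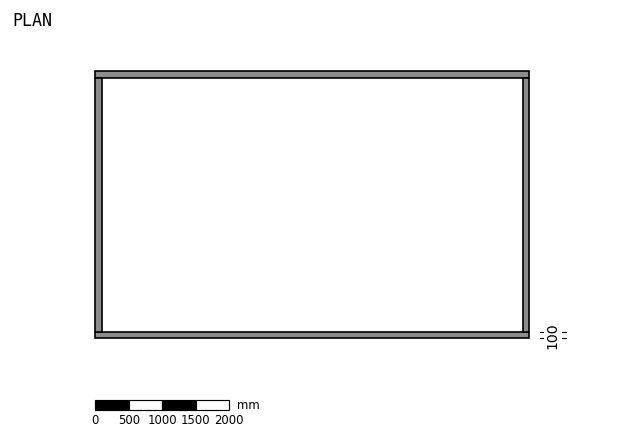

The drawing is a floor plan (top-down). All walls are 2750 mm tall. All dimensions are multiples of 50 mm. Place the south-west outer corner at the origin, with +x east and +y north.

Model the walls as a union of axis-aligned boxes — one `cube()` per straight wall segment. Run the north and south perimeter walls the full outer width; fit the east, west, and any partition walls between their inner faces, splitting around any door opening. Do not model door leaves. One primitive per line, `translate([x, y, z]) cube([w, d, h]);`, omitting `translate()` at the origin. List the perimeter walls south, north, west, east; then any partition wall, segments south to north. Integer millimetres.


cube([6500, 100, 2750]);
translate([0, 3900, 0]) cube([6500, 100, 2750]);
translate([0, 100, 0]) cube([100, 3800, 2750]);
translate([6400, 100, 0]) cube([100, 3800, 2750]);


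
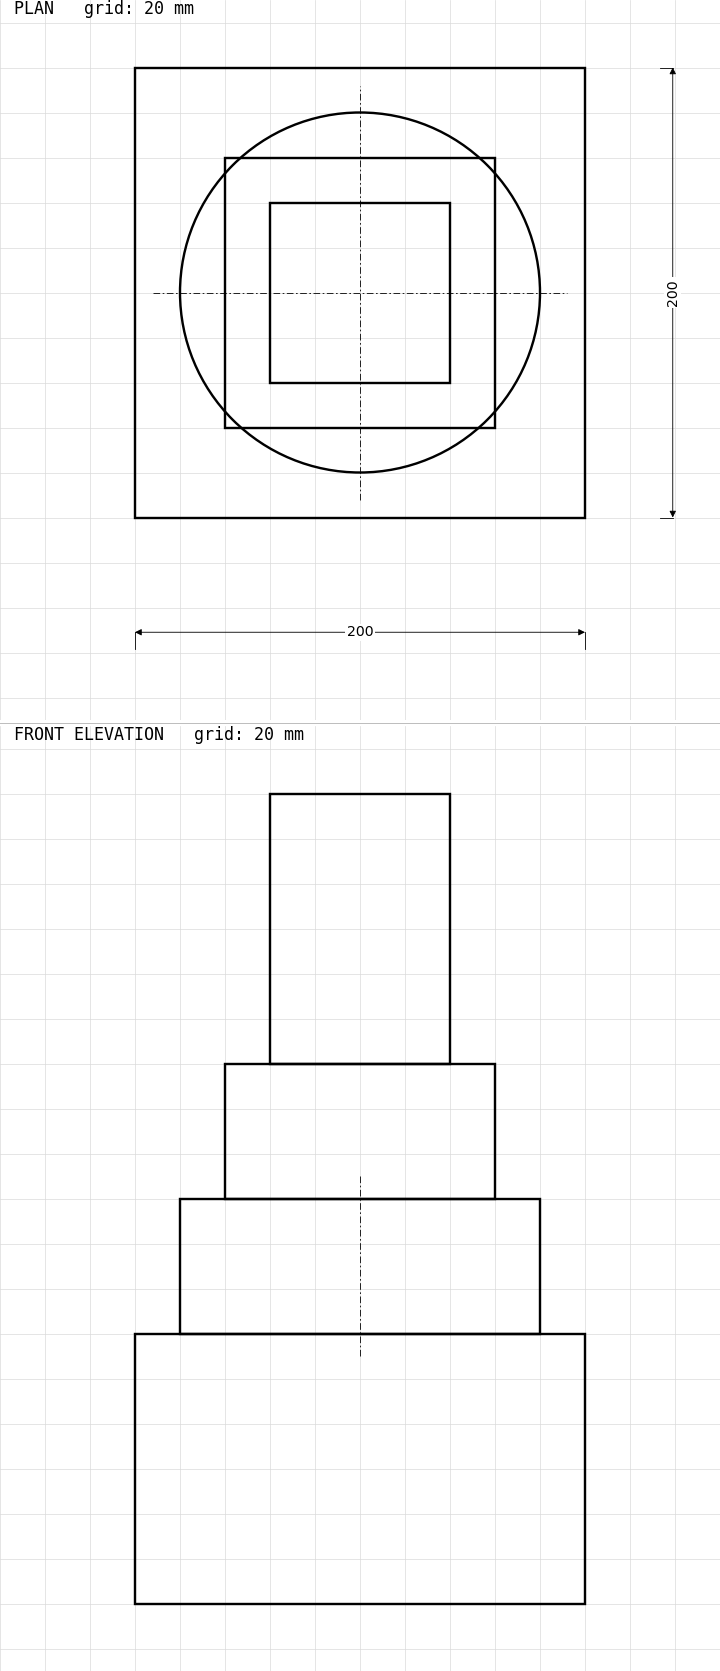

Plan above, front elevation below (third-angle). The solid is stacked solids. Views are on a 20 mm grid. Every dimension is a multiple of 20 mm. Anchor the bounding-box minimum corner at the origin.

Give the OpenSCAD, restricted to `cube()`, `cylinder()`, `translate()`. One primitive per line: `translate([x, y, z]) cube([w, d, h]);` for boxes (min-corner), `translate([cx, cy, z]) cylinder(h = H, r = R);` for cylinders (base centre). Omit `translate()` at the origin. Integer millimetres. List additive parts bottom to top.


cube([200, 200, 120]);
translate([100, 100, 120]) cylinder(h = 60, r = 80);
translate([40, 40, 180]) cube([120, 120, 60]);
translate([60, 60, 240]) cube([80, 80, 120]);
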